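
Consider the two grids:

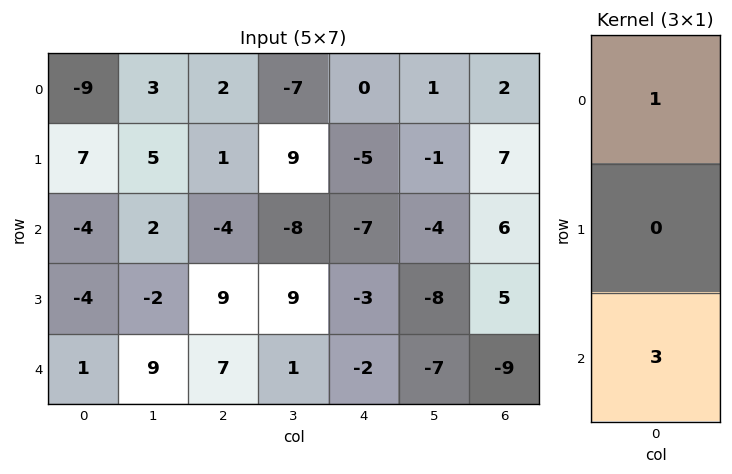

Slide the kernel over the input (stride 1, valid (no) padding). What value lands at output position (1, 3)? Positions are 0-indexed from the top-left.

36

The receptive field on the input at this output position is [9 / -8 / 9]. Elementwise product with the kernel and sum: 9·1 + 9·3.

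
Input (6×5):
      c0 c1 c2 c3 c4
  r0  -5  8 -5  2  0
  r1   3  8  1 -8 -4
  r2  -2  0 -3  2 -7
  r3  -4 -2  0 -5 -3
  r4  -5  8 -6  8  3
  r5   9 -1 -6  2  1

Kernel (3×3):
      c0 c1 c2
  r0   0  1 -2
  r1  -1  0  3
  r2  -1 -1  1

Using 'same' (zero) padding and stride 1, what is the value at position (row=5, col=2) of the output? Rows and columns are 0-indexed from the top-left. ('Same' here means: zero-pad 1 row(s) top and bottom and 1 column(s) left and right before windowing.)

-15

The receptive field on the zero-padded input at this output position is [8 -6 8 / -1 -6 2 / 0 0 0]. Elementwise product with the kernel and sum: -6·1 + 8·-2 + -1·-1 + 2·3 + 0·-1 + 0·-1 + 0·1.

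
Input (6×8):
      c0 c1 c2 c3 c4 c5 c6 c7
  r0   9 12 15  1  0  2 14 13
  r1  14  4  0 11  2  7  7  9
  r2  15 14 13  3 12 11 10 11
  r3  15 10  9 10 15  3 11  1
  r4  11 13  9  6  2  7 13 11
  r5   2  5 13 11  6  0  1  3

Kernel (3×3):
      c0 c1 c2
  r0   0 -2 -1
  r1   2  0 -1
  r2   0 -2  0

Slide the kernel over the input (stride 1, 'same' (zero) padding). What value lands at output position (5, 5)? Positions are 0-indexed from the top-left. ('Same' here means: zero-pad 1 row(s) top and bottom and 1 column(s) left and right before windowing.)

The receptive field on the zero-padded input at this output position is [2 7 13 / 6 0 1 / 0 0 0]. Elementwise product with the kernel and sum: 7·-2 + 13·-1 + 6·2 + 1·-1 + 0·-2.

-16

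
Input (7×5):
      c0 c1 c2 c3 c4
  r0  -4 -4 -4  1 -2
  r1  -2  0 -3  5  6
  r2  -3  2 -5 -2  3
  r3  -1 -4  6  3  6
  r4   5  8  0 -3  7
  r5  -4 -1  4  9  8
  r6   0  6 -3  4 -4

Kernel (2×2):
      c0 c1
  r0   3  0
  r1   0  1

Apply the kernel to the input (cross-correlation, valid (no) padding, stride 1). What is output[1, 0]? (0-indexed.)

The receptive field on the input at this output position is [-2 0 / -3 2]. Elementwise product with the kernel and sum: -2·3 + 2·1.

-4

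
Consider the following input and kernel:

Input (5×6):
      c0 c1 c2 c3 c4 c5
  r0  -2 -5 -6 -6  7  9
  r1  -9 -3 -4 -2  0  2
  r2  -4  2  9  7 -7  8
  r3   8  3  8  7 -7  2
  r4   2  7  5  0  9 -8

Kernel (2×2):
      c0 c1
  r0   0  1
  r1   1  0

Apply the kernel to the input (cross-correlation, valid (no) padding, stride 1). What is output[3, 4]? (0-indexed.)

11

The receptive field on the input at this output position is [-7 2 / 9 -8]. Elementwise product with the kernel and sum: 2·1 + 9·1.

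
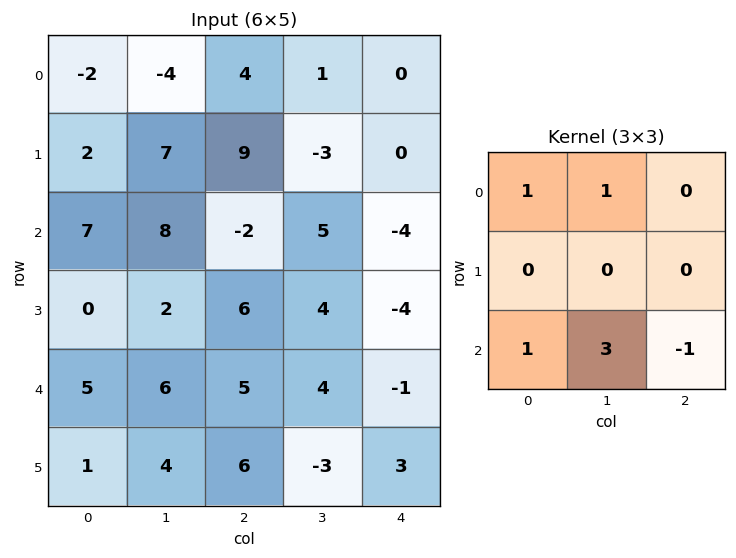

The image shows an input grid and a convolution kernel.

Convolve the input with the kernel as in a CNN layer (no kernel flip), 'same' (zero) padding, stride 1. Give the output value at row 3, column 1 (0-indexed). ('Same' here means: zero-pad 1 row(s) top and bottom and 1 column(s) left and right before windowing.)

33

The receptive field on the zero-padded input at this output position is [7 8 -2 / 0 2 6 / 5 6 5]. Elementwise product with the kernel and sum: 7·1 + 8·1 + 5·1 + 6·3 + 5·-1.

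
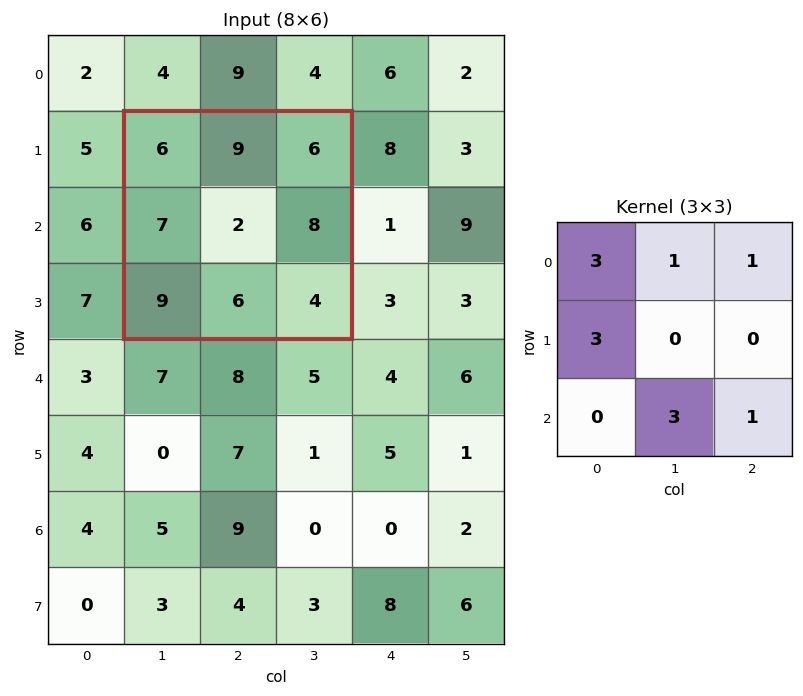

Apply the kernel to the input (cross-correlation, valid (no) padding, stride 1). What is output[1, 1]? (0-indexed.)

76

The receptive field on the input at this output position is [6 9 6 / 7 2 8 / 9 6 4]. Elementwise product with the kernel and sum: 6·3 + 9·1 + 6·1 + 7·3 + 6·3 + 4·1.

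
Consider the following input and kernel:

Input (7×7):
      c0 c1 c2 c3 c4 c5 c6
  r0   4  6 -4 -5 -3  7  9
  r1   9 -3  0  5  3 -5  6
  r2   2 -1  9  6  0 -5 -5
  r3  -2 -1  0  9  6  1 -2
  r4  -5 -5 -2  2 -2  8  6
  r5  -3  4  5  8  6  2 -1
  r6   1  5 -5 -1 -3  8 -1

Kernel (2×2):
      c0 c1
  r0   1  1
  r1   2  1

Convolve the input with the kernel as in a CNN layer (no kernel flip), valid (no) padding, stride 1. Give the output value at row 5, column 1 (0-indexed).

14

The receptive field on the input at this output position is [4 5 / 5 -5]. Elementwise product with the kernel and sum: 4·1 + 5·1 + 5·2 + -5·1.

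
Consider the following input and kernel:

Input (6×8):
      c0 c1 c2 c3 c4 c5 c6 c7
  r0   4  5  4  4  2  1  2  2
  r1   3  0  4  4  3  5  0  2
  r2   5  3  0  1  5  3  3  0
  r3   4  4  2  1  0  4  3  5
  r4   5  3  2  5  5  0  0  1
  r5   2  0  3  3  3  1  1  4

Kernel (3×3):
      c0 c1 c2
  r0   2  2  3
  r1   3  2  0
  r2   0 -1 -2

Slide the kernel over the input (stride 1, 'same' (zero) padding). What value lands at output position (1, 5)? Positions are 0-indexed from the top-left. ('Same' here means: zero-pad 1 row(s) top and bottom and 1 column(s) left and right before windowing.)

22

The receptive field on the zero-padded input at this output position is [2 1 2 / 3 5 0 / 5 3 3]. Elementwise product with the kernel and sum: 2·2 + 1·2 + 2·3 + 3·3 + 5·2 + 3·-1 + 3·-2.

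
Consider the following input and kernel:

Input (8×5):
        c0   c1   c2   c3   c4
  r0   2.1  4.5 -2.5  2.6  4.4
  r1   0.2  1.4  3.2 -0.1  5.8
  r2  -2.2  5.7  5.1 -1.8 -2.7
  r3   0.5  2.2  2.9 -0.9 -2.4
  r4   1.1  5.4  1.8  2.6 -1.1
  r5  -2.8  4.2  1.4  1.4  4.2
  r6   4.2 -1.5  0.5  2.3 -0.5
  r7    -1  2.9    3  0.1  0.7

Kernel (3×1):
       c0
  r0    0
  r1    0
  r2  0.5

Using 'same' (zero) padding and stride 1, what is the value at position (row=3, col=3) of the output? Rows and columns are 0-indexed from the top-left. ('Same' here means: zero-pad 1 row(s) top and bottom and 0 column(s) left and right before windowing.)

The receptive field on the zero-padded input at this output position is [-1.8 / -0.9 / 2.6]. Elementwise product with the kernel and sum: 2.6·0.5.

1.3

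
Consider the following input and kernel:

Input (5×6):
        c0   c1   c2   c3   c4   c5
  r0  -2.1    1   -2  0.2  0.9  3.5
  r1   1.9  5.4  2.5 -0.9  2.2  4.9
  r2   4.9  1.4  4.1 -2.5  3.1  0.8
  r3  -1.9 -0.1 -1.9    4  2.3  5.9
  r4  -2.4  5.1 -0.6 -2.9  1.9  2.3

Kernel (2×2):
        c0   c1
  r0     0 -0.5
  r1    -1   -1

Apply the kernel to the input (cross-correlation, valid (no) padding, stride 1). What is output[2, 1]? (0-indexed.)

-0.05

The receptive field on the input at this output position is [1.4 4.1 / -0.1 -1.9]. Elementwise product with the kernel and sum: 4.1·-0.5 + -0.1·-1 + -1.9·-1.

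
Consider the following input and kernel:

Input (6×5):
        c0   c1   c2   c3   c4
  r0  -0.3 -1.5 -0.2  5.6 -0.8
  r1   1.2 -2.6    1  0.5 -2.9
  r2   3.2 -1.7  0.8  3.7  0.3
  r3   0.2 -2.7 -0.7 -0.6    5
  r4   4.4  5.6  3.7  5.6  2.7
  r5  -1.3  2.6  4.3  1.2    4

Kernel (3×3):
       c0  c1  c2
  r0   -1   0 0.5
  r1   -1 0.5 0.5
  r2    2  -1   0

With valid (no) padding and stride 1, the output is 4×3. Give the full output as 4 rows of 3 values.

6.3 3.45 -4.5
-1.25 2.1 -2.05
-1.5 13.1 4.05
-5.5 2.35 11.05

Output[0,0]: The receptive field on the input at this output position is [-0.3 -1.5 -0.2 / 1.2 -2.6 1 / 3.2 -1.7 0.8]. Elementwise product with the kernel and sum: -0.3·-1 + -0.2·0.5 + 1.2·-1 + -2.6·0.5 + 1·0.5 + 3.2·2 + -1.7·-1.
Output[0,1]: The receptive field on the input at this output position is [-1.5 -0.2 5.6 / -2.6 1 0.5 / -1.7 0.8 3.7]. Elementwise product with the kernel and sum: -1.5·-1 + 5.6·0.5 + -2.6·-1 + 1·0.5 + 0.5·0.5 + -1.7·2 + 0.8·-1.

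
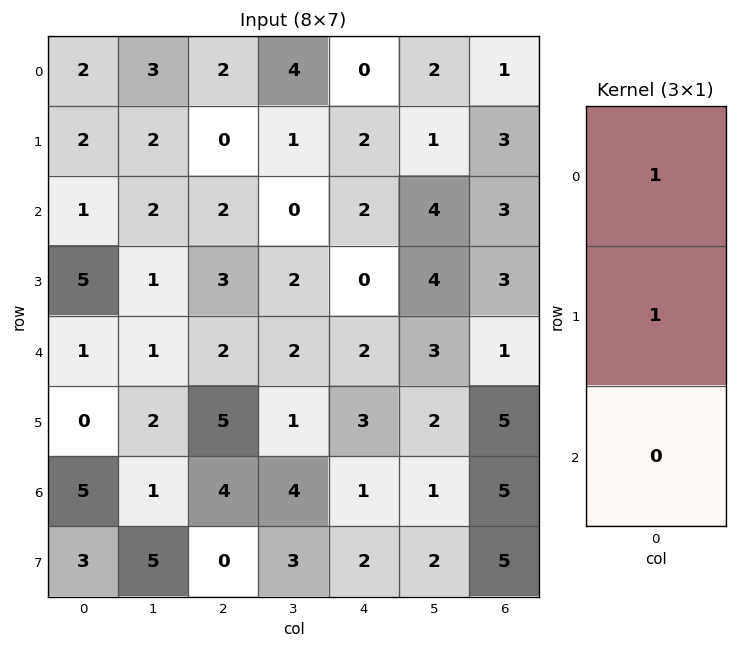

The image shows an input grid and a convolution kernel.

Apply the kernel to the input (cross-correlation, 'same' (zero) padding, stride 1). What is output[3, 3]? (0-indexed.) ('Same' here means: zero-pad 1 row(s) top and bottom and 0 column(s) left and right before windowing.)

The receptive field on the zero-padded input at this output position is [0 / 2 / 2]. Elementwise product with the kernel and sum: 0·1 + 2·1.

2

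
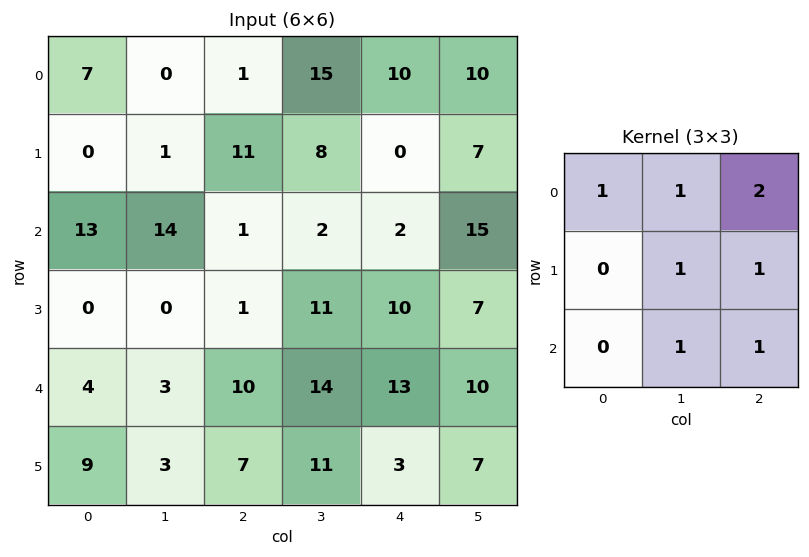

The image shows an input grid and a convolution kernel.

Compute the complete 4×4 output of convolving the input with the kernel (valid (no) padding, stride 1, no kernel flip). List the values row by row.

36 53 48 69
39 43 44 56
43 55 55 74
25 65 73 68

Output[0,0]: The receptive field on the input at this output position is [7 0 1 / 0 1 11 / 13 14 1]. Elementwise product with the kernel and sum: 7·1 + 0·1 + 1·2 + 1·1 + 11·1 + 14·1 + 1·1.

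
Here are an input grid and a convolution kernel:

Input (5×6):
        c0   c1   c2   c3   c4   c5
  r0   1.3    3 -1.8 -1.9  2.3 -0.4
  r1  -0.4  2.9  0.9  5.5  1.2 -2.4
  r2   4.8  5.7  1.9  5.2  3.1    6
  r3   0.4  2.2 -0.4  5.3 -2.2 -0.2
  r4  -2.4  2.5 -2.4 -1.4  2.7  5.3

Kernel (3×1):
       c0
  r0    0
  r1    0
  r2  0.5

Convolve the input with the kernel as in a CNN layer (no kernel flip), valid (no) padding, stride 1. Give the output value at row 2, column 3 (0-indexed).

-0.7

The receptive field on the input at this output position is [5.2 / 5.3 / -1.4]. Elementwise product with the kernel and sum: -1.4·0.5.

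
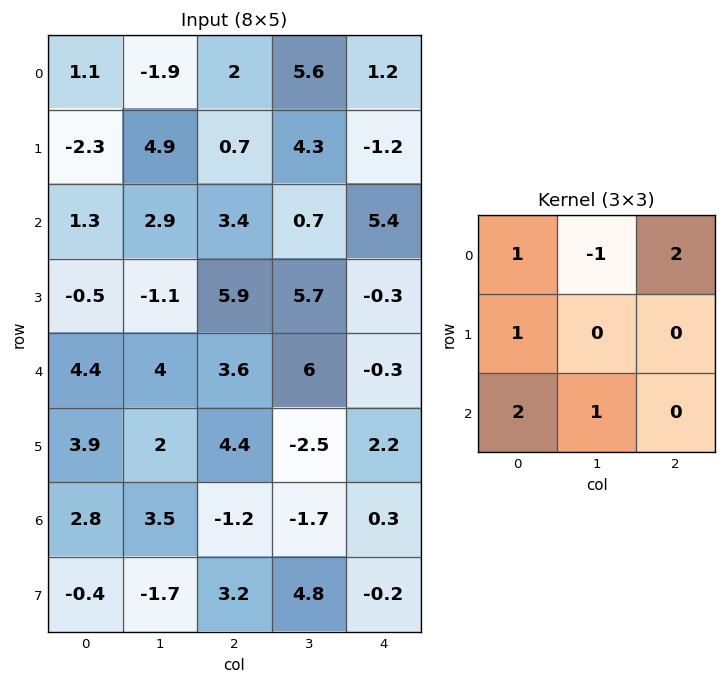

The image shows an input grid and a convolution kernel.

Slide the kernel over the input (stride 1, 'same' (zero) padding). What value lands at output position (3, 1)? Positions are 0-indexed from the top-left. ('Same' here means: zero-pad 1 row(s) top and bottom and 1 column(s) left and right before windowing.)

The receptive field on the zero-padded input at this output position is [1.3 2.9 3.4 / -0.5 -1.1 5.9 / 4.4 4 3.6]. Elementwise product with the kernel and sum: 1.3·1 + 2.9·-1 + 3.4·2 + -0.5·1 + 4.4·2 + 4·1.

17.5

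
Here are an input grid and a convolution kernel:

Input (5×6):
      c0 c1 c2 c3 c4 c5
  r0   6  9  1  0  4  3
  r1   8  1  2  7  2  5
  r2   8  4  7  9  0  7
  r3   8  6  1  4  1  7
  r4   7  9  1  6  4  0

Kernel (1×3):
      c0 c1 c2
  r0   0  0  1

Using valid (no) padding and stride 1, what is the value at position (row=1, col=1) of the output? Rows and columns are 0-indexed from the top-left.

The receptive field on the input at this output position is [1 2 7]. Elementwise product with the kernel and sum: 7·1.

7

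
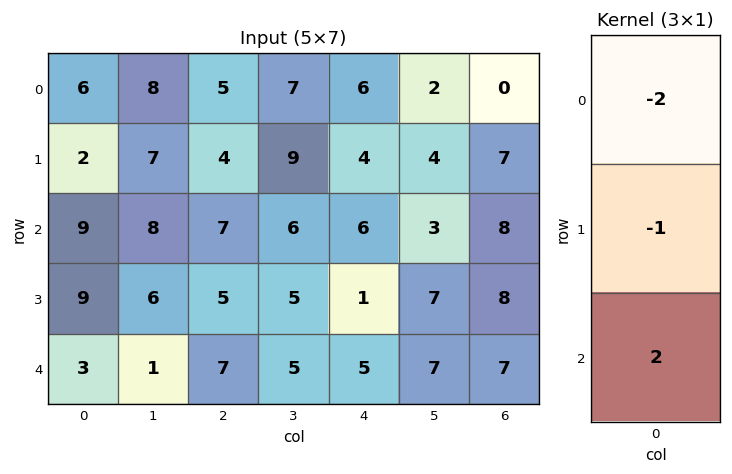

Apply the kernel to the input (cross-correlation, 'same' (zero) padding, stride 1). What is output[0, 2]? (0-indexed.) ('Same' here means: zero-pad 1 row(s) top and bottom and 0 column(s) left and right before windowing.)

The receptive field on the zero-padded input at this output position is [0 / 5 / 4]. Elementwise product with the kernel and sum: 0·-2 + 5·-1 + 4·2.

3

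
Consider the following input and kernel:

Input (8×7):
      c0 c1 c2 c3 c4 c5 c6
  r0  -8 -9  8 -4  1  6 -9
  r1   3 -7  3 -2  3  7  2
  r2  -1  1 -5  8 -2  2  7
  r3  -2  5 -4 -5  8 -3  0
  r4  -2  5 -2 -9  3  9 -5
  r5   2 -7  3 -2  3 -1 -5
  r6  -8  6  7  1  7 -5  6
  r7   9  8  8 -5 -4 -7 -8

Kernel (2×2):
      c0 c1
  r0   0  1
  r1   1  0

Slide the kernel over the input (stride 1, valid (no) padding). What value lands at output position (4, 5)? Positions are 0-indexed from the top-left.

The receptive field on the input at this output position is [9 -5 / -1 -5]. Elementwise product with the kernel and sum: -5·1 + -1·1.

-6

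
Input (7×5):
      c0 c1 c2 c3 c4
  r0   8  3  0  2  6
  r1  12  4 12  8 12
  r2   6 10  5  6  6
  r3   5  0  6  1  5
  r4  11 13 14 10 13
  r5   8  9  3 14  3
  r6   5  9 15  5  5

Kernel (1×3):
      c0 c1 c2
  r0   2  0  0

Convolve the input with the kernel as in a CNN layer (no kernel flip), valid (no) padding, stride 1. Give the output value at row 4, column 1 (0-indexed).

The receptive field on the input at this output position is [13 14 10]. Elementwise product with the kernel and sum: 13·2.

26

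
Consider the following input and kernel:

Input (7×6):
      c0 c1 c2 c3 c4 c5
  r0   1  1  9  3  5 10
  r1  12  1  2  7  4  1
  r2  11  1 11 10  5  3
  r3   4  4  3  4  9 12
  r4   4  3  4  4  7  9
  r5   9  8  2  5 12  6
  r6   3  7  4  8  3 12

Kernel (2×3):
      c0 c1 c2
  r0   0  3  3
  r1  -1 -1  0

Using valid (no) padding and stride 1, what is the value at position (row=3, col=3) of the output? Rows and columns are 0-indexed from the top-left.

52

The receptive field on the input at this output position is [4 9 12 / 4 7 9]. Elementwise product with the kernel and sum: 9·3 + 12·3 + 4·-1 + 7·-1.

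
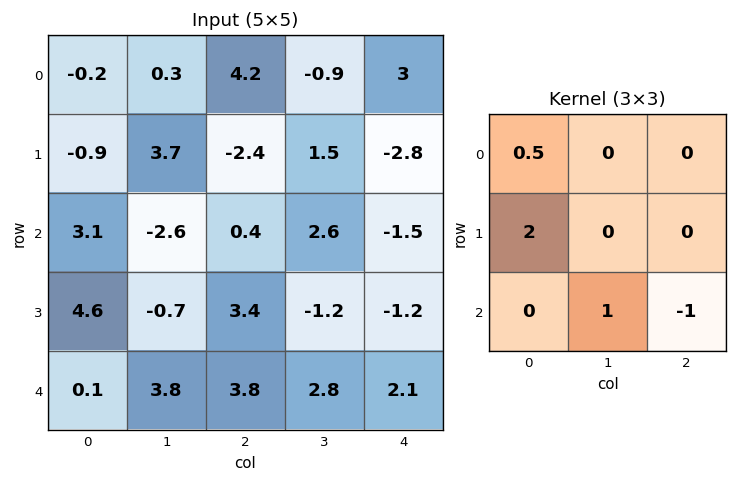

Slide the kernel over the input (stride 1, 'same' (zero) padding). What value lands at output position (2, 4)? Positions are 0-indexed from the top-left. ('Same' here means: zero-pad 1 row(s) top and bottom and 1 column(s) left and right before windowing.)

The receptive field on the zero-padded input at this output position is [1.5 -2.8 0 / 2.6 -1.5 0 / -1.2 -1.2 0]. Elementwise product with the kernel and sum: 1.5·0.5 + 2.6·2 + -1.2·1 + 0·-1.

4.75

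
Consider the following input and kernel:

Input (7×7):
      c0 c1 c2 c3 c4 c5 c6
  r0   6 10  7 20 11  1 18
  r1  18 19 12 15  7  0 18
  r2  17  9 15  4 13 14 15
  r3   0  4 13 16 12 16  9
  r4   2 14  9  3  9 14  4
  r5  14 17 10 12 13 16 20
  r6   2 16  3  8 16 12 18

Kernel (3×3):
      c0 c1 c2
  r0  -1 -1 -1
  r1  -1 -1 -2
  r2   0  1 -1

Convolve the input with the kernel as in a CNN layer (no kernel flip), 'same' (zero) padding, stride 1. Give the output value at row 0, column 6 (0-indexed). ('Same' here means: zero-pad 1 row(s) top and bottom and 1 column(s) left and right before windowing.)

The receptive field on the zero-padded input at this output position is [0 0 0 / 1 18 0 / 0 18 0]. Elementwise product with the kernel and sum: 0·-1 + 0·-1 + 0·-1 + 1·-1 + 18·-1 + 0·-2 + 18·1 + 0·-1.

-1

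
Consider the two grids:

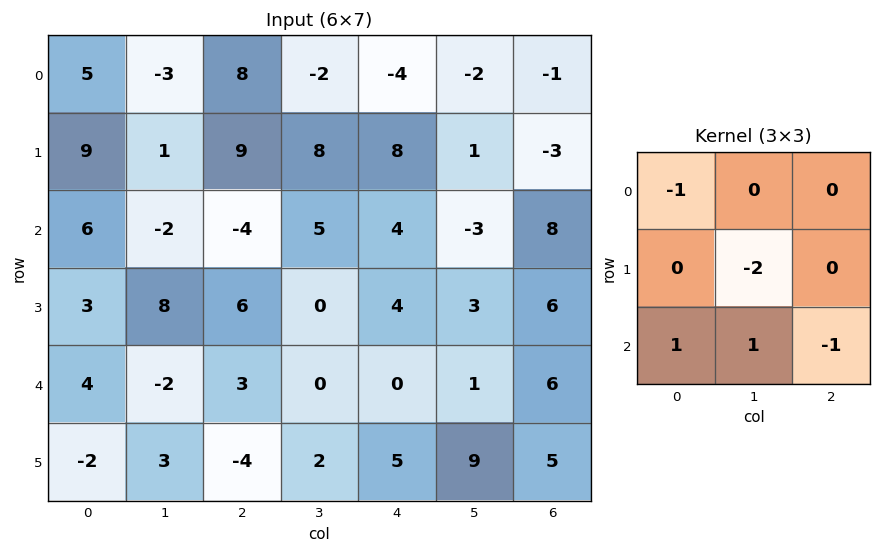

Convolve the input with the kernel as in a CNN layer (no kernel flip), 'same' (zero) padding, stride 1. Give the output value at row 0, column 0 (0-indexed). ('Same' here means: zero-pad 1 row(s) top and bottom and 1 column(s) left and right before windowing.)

The receptive field on the zero-padded input at this output position is [0 0 0 / 0 5 -3 / 0 9 1]. Elementwise product with the kernel and sum: 0·-1 + 5·-2 + 0·1 + 9·1 + 1·-1.

-2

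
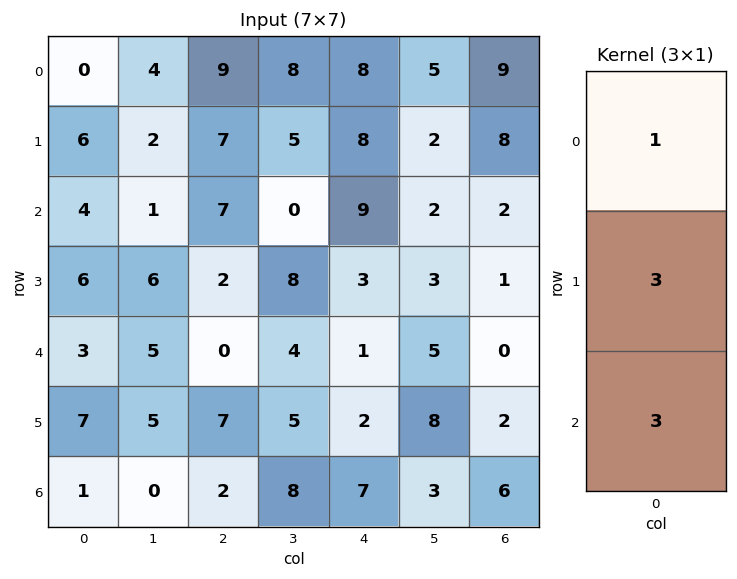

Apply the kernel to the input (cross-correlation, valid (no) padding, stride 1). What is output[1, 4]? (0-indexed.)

44

The receptive field on the input at this output position is [8 / 9 / 3]. Elementwise product with the kernel and sum: 8·1 + 9·3 + 3·3.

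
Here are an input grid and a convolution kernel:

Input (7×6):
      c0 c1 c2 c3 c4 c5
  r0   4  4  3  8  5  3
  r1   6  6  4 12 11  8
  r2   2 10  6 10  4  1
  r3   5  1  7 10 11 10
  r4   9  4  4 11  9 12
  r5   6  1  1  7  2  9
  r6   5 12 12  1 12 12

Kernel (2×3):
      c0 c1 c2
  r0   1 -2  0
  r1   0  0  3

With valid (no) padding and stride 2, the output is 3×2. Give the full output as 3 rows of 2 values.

8 20
3 19
4 -12

Output[0,0]: The receptive field on the input at this output position is [4 4 3 / 6 6 4]. Elementwise product with the kernel and sum: 4·1 + 4·-2 + 4·3.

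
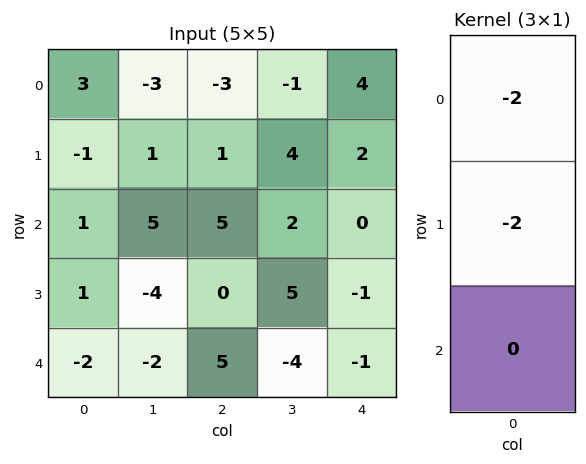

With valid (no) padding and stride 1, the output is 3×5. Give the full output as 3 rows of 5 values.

Output[0,0]: The receptive field on the input at this output position is [3 / -1 / 1]. Elementwise product with the kernel and sum: 3·-2 + -1·-2.
Output[0,1]: The receptive field on the input at this output position is [-3 / 1 / 5]. Elementwise product with the kernel and sum: -3·-2 + 1·-2.

-4 4 4 -6 -12
0 -12 -12 -12 -4
-4 -2 -10 -14 2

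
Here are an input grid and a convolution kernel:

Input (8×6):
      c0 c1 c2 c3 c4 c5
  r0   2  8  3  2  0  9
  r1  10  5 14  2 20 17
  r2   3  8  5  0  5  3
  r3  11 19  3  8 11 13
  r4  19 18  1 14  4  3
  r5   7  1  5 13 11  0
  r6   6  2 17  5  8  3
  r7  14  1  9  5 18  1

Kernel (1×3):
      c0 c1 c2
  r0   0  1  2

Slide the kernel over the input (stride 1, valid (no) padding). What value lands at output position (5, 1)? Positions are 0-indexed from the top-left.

31

The receptive field on the input at this output position is [1 5 13]. Elementwise product with the kernel and sum: 5·1 + 13·2.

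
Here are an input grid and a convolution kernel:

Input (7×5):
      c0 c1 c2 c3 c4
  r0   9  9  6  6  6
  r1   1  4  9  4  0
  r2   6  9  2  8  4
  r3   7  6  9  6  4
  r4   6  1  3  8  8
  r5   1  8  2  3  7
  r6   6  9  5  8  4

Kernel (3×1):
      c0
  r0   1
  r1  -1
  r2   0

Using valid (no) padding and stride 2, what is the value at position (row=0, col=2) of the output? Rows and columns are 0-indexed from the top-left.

6

The receptive field on the input at this output position is [6 / 0 / 4]. Elementwise product with the kernel and sum: 6·1 + 0·-1.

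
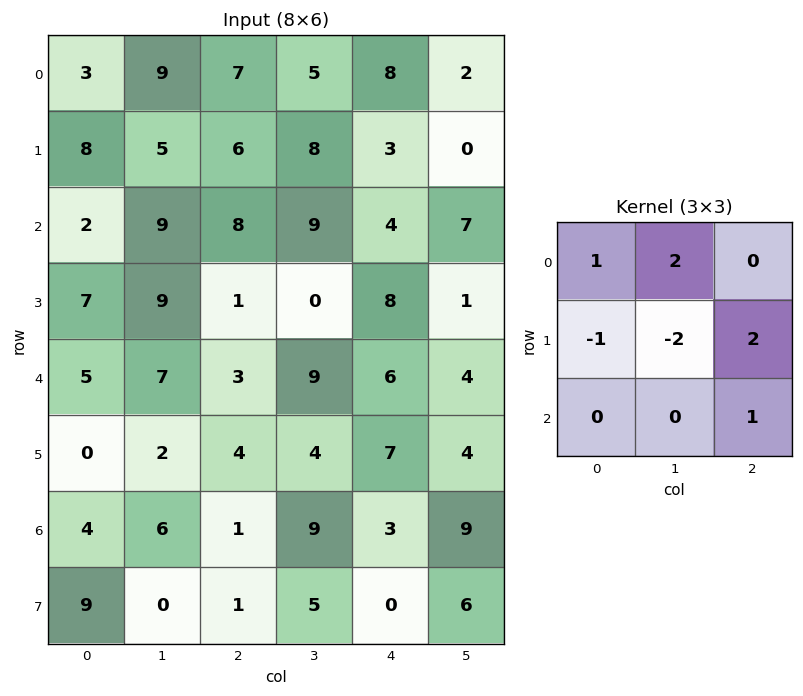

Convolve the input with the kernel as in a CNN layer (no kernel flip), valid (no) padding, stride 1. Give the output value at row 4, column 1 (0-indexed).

The receptive field on the input at this output position is [7 3 9 / 2 4 4 / 6 1 9]. Elementwise product with the kernel and sum: 7·1 + 3·2 + 2·-1 + 4·-2 + 4·2 + 9·1.

20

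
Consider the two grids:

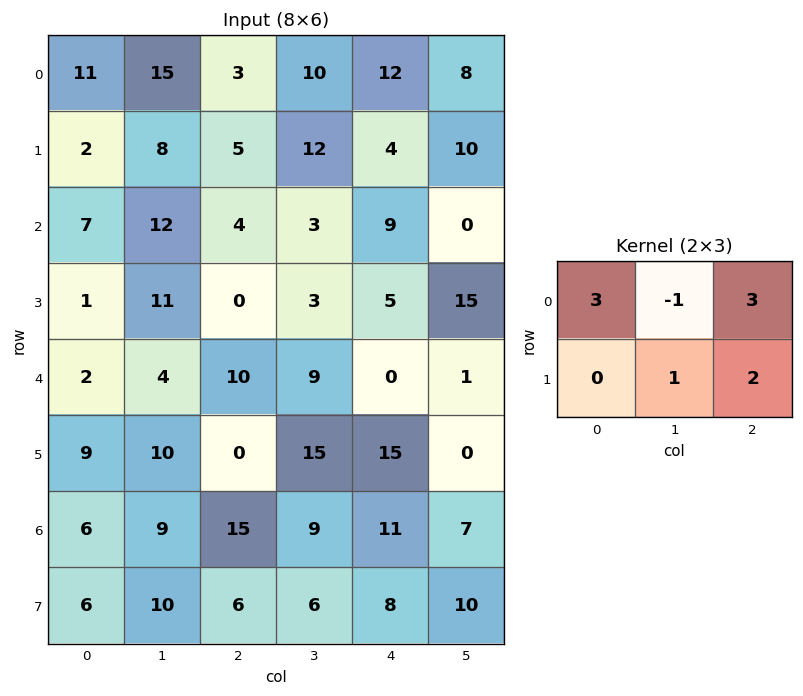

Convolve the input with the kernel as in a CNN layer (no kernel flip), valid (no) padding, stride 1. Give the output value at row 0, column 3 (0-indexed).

66

The receptive field on the input at this output position is [10 12 8 / 12 4 10]. Elementwise product with the kernel and sum: 10·3 + 12·-1 + 8·3 + 4·1 + 10·2.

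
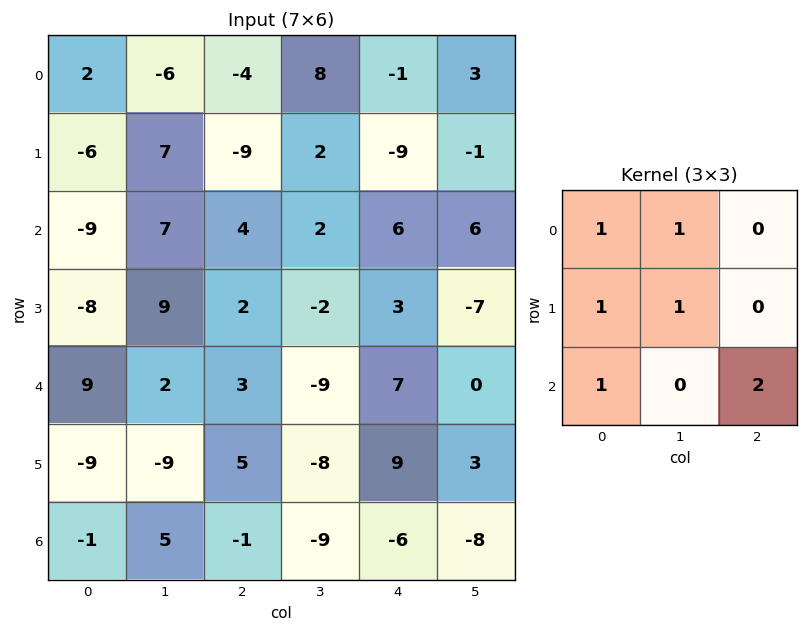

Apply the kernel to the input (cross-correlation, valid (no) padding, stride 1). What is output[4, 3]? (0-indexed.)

-26

The receptive field on the input at this output position is [-9 7 0 / -8 9 3 / -9 -6 -8]. Elementwise product with the kernel and sum: -9·1 + 7·1 + -8·1 + 9·1 + -9·1 + -8·2.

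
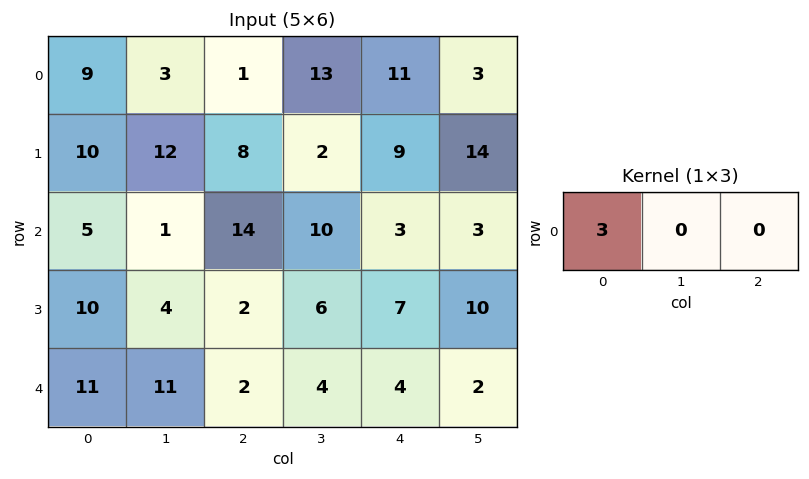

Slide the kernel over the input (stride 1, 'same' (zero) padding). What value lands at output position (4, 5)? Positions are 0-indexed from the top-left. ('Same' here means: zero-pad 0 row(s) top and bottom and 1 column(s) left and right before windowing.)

The receptive field on the zero-padded input at this output position is [4 2 0]. Elementwise product with the kernel and sum: 4·3.

12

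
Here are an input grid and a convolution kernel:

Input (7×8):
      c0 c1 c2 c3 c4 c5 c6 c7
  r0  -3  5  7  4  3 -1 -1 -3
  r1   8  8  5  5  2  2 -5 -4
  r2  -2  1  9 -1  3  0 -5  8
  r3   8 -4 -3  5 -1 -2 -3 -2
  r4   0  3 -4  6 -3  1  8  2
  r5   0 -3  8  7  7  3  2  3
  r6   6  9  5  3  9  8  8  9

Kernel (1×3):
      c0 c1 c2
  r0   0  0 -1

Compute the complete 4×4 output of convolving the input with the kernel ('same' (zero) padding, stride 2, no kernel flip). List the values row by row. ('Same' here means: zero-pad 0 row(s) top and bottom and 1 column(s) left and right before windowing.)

-5 -4 1 3
-1 1 0 -8
-3 -6 -1 -2
-9 -3 -8 -9

Output[0,0]: The receptive field on the zero-padded input at this output position is [0 -3 5]. Elementwise product with the kernel and sum: 5·-1.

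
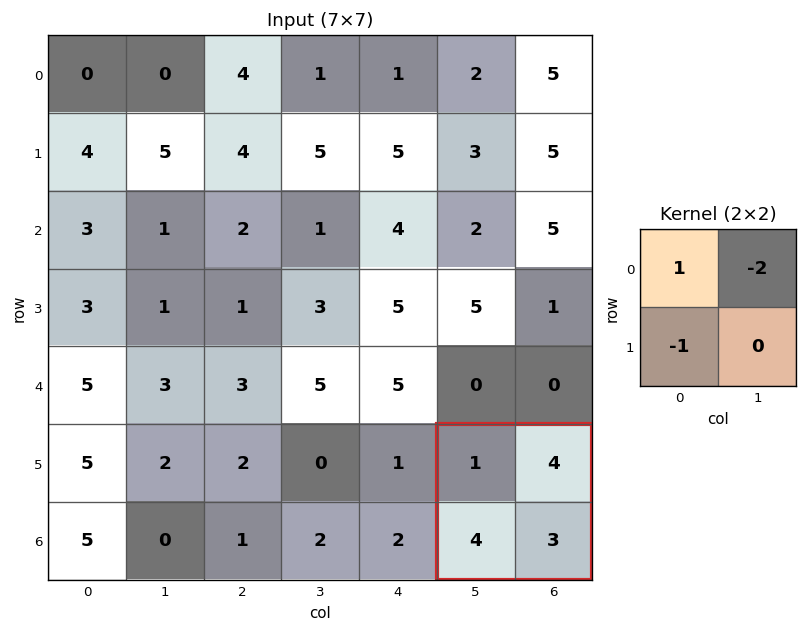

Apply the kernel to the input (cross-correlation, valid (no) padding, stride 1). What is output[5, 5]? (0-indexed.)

The receptive field on the input at this output position is [1 4 / 4 3]. Elementwise product with the kernel and sum: 1·1 + 4·-2 + 4·-1.

-11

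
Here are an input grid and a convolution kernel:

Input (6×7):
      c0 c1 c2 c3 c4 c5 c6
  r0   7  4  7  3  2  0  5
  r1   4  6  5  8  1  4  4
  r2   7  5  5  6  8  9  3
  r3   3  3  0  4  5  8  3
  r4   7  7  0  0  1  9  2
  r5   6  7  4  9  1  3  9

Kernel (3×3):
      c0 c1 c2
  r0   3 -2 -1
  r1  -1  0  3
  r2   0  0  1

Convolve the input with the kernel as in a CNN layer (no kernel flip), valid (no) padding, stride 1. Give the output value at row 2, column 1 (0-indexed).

The receptive field on the input at this output position is [5 5 6 / 3 0 4 / 7 0 0]. Elementwise product with the kernel and sum: 5·3 + 5·-2 + 6·-1 + 3·-1 + 4·3 + 0·1.

8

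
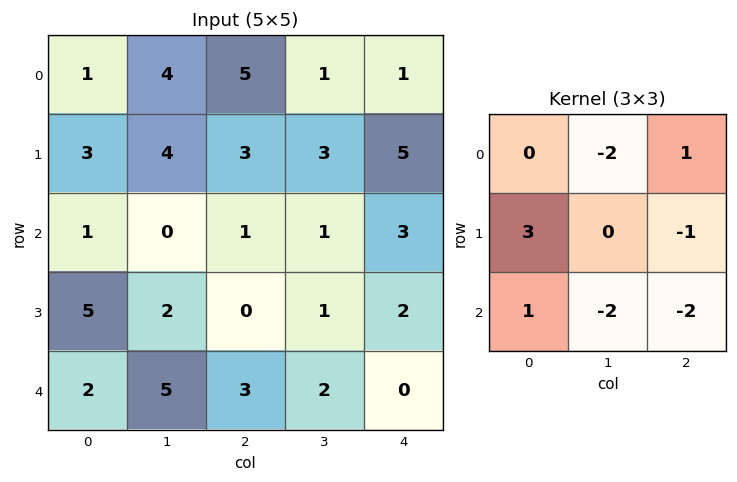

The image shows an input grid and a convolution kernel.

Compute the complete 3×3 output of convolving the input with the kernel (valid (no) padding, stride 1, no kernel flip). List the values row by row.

2 -4 -4
-2 -4 -7
2 -1 -2

Output[0,0]: The receptive field on the input at this output position is [1 4 5 / 3 4 3 / 1 0 1]. Elementwise product with the kernel and sum: 4·-2 + 5·1 + 3·3 + 3·-1 + 1·1 + 0·-2 + 1·-2.
Output[0,1]: The receptive field on the input at this output position is [4 5 1 / 4 3 3 / 0 1 1]. Elementwise product with the kernel and sum: 5·-2 + 1·1 + 4·3 + 3·-1 + 0·1 + 1·-2 + 1·-2.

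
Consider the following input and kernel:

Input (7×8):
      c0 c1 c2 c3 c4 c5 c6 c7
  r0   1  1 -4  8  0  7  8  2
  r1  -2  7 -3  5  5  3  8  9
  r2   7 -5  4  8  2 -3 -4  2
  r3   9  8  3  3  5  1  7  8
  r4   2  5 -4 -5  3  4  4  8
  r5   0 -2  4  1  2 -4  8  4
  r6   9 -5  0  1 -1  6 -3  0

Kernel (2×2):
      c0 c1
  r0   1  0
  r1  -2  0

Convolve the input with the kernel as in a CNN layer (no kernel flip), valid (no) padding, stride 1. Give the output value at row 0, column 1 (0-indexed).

-13

The receptive field on the input at this output position is [1 -4 / 7 -3]. Elementwise product with the kernel and sum: 1·1 + 7·-2.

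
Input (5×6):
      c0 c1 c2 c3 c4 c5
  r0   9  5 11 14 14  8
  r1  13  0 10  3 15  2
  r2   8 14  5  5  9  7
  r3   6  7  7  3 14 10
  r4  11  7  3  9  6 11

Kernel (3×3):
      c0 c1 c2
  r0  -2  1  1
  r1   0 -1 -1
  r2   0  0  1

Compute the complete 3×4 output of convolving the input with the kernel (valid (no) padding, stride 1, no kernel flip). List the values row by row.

Output[0,0]: The receptive field on the input at this output position is [9 5 11 / 13 0 10 / 8 14 5]. Elementwise product with the kernel and sum: 9·-2 + 5·1 + 11·1 + 0·-1 + 10·-1 + 5·1.
Output[0,1]: The receptive field on the input at this output position is [5 11 14 / 0 10 3 / 14 5 5]. Elementwise product with the kernel and sum: 5·-2 + 11·1 + 14·1 + 10·-1 + 3·-1 + 5·1.

-7 7 -3 -16
-28 6 -2 5
-8 -19 -7 -7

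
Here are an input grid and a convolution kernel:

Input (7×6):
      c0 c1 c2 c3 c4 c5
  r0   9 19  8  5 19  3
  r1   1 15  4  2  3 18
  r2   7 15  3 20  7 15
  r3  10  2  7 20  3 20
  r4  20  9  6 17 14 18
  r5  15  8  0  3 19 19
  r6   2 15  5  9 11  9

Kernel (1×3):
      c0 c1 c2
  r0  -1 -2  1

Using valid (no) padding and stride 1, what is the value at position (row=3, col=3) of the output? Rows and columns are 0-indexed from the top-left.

-6

The receptive field on the input at this output position is [20 3 20]. Elementwise product with the kernel and sum: 20·-1 + 3·-2 + 20·1.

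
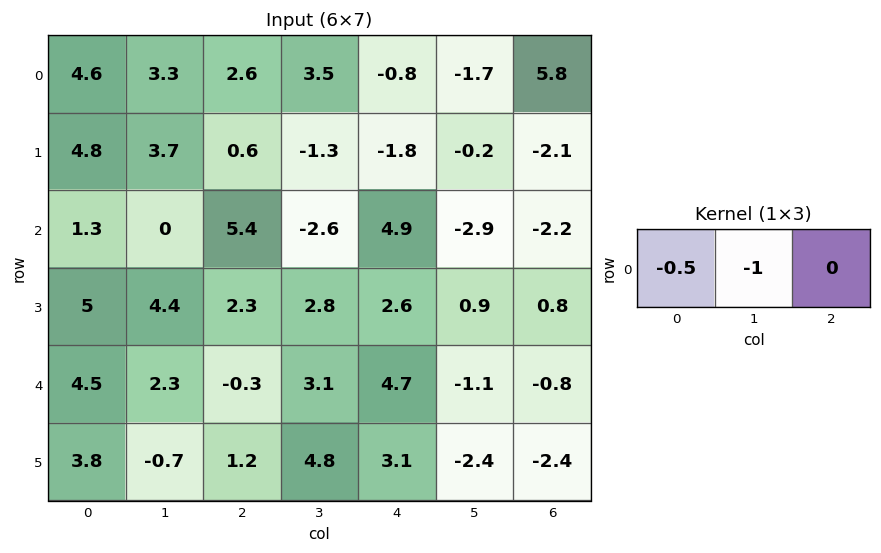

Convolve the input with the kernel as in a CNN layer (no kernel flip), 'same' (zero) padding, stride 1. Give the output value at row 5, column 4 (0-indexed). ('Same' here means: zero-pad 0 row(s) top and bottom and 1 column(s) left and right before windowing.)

The receptive field on the zero-padded input at this output position is [4.8 3.1 -2.4]. Elementwise product with the kernel and sum: 4.8·-0.5 + 3.1·-1.

-5.5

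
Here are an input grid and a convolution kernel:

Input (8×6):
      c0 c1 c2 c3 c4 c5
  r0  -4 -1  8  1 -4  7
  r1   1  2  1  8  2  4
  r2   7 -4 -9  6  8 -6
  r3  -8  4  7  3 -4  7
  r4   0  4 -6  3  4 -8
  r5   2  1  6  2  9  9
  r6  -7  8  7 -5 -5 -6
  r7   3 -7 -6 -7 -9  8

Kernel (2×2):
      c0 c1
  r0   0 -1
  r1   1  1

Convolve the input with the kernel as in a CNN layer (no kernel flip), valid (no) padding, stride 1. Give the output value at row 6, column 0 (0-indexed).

The receptive field on the input at this output position is [-7 8 / 3 -7]. Elementwise product with the kernel and sum: 8·-1 + 3·1 + -7·1.

-12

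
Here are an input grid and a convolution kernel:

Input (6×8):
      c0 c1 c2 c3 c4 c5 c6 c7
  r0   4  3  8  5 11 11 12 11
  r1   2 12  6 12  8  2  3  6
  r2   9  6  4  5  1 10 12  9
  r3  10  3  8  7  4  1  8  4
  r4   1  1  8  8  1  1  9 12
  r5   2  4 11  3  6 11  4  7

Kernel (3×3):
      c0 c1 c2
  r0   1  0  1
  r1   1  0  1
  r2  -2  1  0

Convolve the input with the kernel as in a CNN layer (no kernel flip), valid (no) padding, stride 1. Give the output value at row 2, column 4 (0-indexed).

The receptive field on the input at this output position is [1 10 12 / 4 1 8 / 1 1 9]. Elementwise product with the kernel and sum: 1·1 + 12·1 + 4·1 + 8·1 + 1·-2 + 1·1.

24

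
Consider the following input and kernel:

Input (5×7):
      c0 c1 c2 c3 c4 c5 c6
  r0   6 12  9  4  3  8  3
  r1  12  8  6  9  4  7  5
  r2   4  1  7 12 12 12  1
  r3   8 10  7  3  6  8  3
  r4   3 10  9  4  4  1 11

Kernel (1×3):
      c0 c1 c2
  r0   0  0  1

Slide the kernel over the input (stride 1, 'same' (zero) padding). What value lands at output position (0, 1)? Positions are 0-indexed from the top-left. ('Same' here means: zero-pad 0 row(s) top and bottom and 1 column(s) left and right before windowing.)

9

The receptive field on the zero-padded input at this output position is [6 12 9]. Elementwise product with the kernel and sum: 9·1.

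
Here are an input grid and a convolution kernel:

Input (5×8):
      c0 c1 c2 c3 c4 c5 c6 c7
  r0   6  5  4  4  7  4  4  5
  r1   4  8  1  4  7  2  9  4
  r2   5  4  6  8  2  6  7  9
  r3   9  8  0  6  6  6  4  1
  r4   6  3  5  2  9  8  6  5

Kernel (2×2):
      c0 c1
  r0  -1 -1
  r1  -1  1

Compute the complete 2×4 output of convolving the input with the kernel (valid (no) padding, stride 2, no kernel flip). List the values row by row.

Output[0,0]: The receptive field on the input at this output position is [6 5 / 4 8]. Elementwise product with the kernel and sum: 6·-1 + 5·-1 + 4·-1 + 8·1.

-7 -5 -16 -14
-10 -8 -8 -19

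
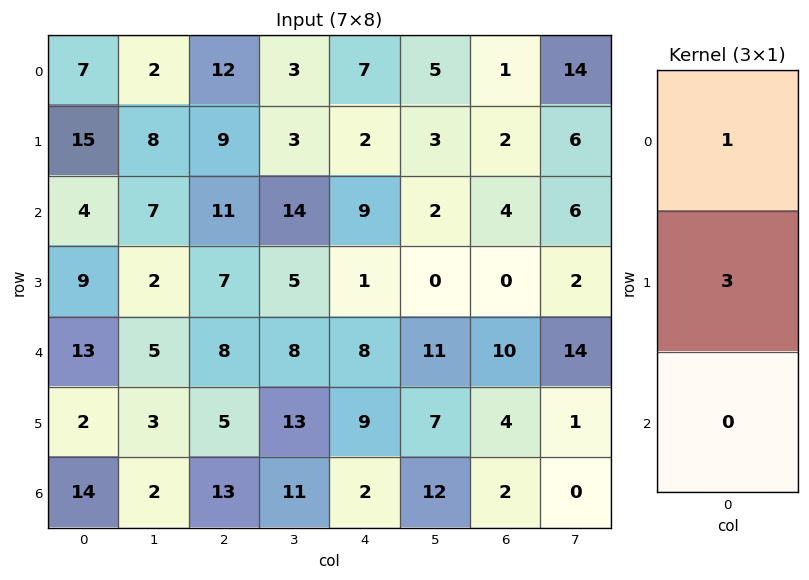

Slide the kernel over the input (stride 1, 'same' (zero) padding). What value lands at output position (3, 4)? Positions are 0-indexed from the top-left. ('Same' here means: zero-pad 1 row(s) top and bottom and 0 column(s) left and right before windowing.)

The receptive field on the zero-padded input at this output position is [9 / 1 / 8]. Elementwise product with the kernel and sum: 9·1 + 1·3.

12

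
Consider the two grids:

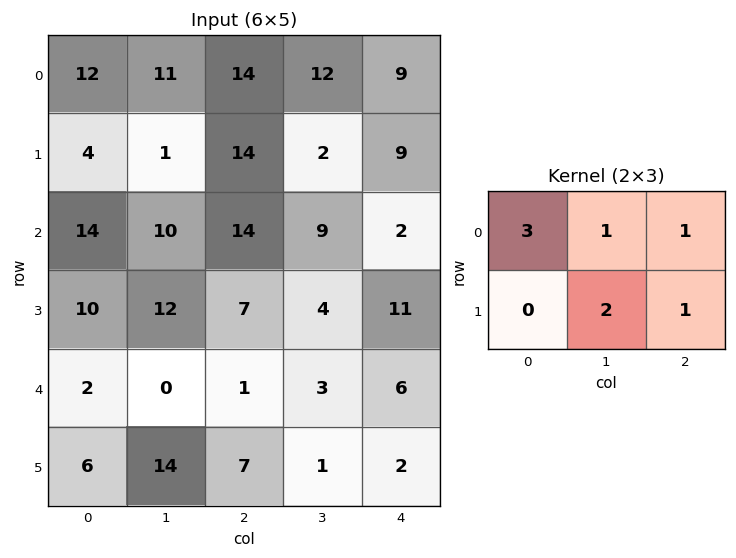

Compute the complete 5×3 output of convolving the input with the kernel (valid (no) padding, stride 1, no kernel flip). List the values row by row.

77 89 76
61 56 73
97 71 72
50 52 48
42 19 16

Output[0,0]: The receptive field on the input at this output position is [12 11 14 / 4 1 14]. Elementwise product with the kernel and sum: 12·3 + 11·1 + 14·1 + 1·2 + 14·1.
Output[0,1]: The receptive field on the input at this output position is [11 14 12 / 1 14 2]. Elementwise product with the kernel and sum: 11·3 + 14·1 + 12·1 + 14·2 + 2·1.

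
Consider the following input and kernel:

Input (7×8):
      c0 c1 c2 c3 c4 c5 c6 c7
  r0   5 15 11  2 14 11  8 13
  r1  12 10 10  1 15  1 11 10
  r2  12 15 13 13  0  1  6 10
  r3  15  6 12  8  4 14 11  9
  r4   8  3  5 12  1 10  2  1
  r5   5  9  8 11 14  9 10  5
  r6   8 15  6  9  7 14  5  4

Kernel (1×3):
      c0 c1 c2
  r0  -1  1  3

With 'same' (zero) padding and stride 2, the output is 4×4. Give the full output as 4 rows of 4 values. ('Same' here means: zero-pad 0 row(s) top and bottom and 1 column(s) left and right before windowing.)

50 2 45 36
57 37 -10 35
17 38 19 -5
53 18 40 3

Output[0,0]: The receptive field on the zero-padded input at this output position is [0 5 15]. Elementwise product with the kernel and sum: 0·-1 + 5·1 + 15·3.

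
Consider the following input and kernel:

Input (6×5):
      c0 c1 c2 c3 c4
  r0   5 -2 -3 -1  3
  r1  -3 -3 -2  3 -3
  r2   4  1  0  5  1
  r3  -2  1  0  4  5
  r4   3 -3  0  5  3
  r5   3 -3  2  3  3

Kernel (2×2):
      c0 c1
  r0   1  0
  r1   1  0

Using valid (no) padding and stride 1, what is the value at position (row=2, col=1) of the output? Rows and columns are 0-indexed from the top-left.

2

The receptive field on the input at this output position is [1 0 / 1 0]. Elementwise product with the kernel and sum: 1·1 + 1·1.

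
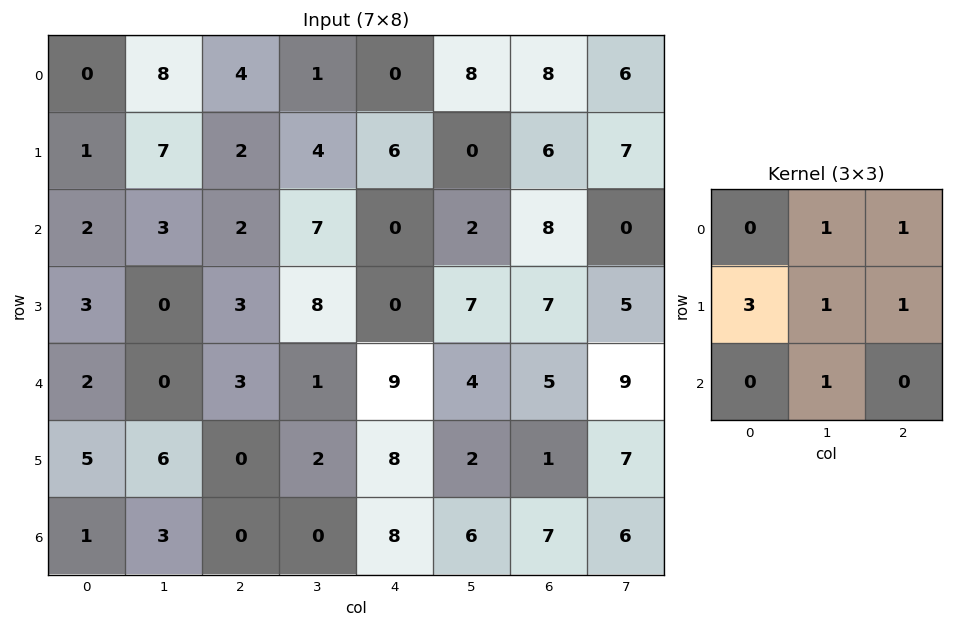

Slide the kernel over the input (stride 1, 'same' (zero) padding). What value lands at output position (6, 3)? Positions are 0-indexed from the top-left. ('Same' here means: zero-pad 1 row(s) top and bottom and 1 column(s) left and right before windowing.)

18

The receptive field on the zero-padded input at this output position is [0 2 8 / 0 0 8 / 0 0 0]. Elementwise product with the kernel and sum: 2·1 + 8·1 + 0·3 + 0·1 + 8·1 + 0·1.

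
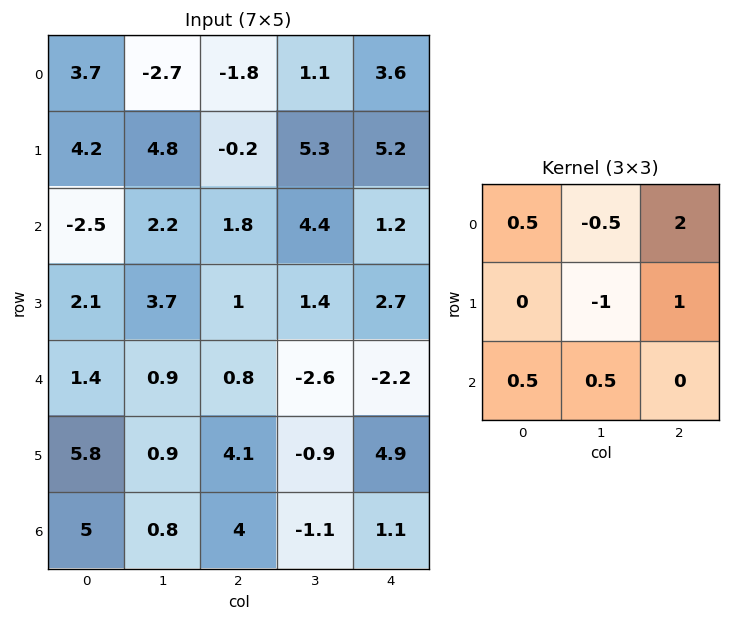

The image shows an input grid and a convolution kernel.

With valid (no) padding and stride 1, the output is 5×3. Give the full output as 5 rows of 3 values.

-5.55 9.25 8.75
1.8 18.05 5.65
-0.3 10.25 1.5
4.45 3.25 7.2
7.95 -7.75 4.55

Output[0,0]: The receptive field on the input at this output position is [3.7 -2.7 -1.8 / 4.2 4.8 -0.2 / -2.5 2.2 1.8]. Elementwise product with the kernel and sum: 3.7·0.5 + -2.7·-0.5 + -1.8·2 + 4.8·-1 + -0.2·1 + -2.5·0.5 + 2.2·0.5.
Output[0,1]: The receptive field on the input at this output position is [-2.7 -1.8 1.1 / 4.8 -0.2 5.3 / 2.2 1.8 4.4]. Elementwise product with the kernel and sum: -2.7·0.5 + -1.8·-0.5 + 1.1·2 + -0.2·-1 + 5.3·1 + 2.2·0.5 + 1.8·0.5.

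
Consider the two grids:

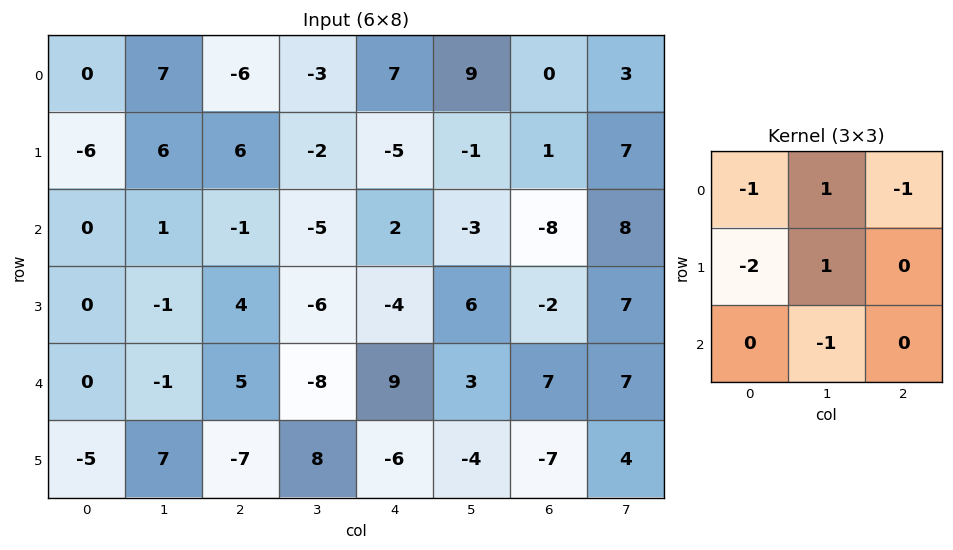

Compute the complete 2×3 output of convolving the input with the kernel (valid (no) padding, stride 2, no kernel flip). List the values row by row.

Output[0,0]: The receptive field on the input at this output position is [0 7 -6 / -6 6 6 / 0 1 -1]. Elementwise product with the kernel and sum: 0·-1 + 7·1 + -6·-1 + -6·-2 + 6·1 + 1·-1.
Output[0,1]: The receptive field on the input at this output position is [-6 -3 7 / 6 -2 -5 / -1 -5 2]. Elementwise product with the kernel and sum: -6·-1 + -3·1 + 7·-1 + 6·-2 + -2·1 + -5·-1.

30 -13 14
2 -12 14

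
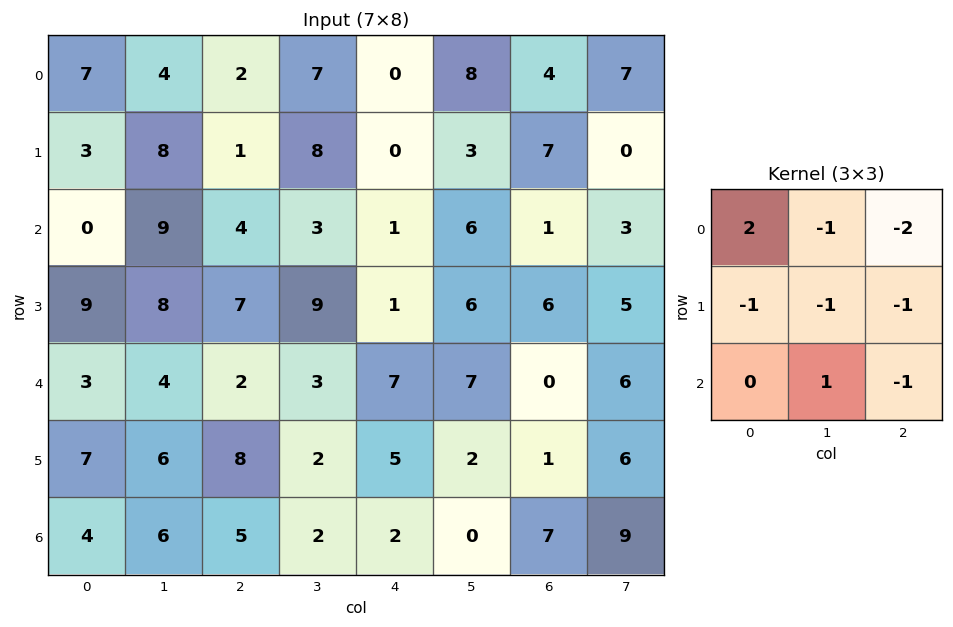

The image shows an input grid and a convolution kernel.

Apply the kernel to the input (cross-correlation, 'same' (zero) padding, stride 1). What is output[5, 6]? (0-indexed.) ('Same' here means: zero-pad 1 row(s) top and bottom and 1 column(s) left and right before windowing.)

The receptive field on the zero-padded input at this output position is [7 0 6 / 2 1 6 / 0 7 9]. Elementwise product with the kernel and sum: 7·2 + 0·-1 + 6·-2 + 2·-1 + 1·-1 + 6·-1 + 7·1 + 9·-1.

-9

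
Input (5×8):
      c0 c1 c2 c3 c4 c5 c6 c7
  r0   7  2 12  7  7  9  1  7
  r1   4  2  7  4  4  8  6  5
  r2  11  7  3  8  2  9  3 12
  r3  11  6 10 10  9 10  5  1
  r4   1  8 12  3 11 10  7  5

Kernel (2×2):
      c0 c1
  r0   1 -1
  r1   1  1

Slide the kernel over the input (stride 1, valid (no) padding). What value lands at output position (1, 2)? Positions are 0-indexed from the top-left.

The receptive field on the input at this output position is [7 4 / 3 8]. Elementwise product with the kernel and sum: 7·1 + 4·-1 + 3·1 + 8·1.

14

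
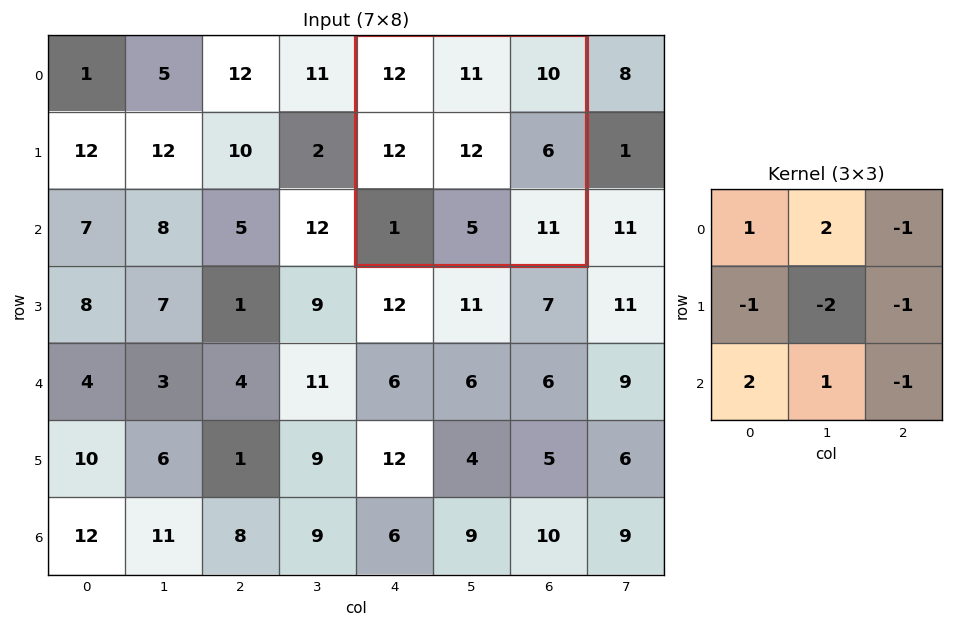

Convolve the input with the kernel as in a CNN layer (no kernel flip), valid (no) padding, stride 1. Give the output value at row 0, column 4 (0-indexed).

-22

The receptive field on the input at this output position is [12 11 10 / 12 12 6 / 1 5 11]. Elementwise product with the kernel and sum: 12·1 + 11·2 + 10·-1 + 12·-1 + 12·-2 + 6·-1 + 1·2 + 5·1 + 11·-1.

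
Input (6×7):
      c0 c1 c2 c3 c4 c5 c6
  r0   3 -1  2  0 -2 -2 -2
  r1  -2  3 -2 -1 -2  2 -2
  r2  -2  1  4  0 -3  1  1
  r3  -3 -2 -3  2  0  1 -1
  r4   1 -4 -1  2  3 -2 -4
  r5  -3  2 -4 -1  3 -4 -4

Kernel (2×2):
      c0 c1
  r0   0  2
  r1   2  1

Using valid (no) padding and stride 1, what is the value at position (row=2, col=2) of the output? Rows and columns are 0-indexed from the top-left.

The receptive field on the input at this output position is [4 0 / -3 2]. Elementwise product with the kernel and sum: 0·2 + -3·2 + 2·1.

-4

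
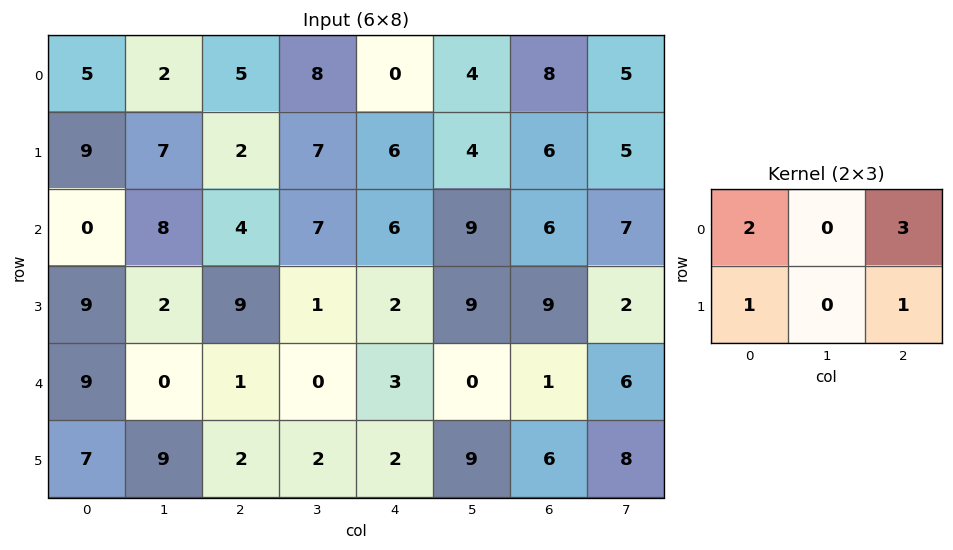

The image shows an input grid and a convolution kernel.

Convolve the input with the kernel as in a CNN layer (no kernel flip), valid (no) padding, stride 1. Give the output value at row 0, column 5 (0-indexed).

The receptive field on the input at this output position is [4 8 5 / 4 6 5]. Elementwise product with the kernel and sum: 4·2 + 5·3 + 4·1 + 5·1.

32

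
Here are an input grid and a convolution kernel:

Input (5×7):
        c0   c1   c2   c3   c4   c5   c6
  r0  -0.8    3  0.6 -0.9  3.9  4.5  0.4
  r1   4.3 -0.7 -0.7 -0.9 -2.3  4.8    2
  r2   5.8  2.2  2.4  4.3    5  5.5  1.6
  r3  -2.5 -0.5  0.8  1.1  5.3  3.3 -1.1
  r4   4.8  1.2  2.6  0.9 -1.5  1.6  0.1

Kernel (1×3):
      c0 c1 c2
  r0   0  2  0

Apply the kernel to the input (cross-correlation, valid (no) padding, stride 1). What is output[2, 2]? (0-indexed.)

8.6

The receptive field on the input at this output position is [2.4 4.3 5]. Elementwise product with the kernel and sum: 4.3·2.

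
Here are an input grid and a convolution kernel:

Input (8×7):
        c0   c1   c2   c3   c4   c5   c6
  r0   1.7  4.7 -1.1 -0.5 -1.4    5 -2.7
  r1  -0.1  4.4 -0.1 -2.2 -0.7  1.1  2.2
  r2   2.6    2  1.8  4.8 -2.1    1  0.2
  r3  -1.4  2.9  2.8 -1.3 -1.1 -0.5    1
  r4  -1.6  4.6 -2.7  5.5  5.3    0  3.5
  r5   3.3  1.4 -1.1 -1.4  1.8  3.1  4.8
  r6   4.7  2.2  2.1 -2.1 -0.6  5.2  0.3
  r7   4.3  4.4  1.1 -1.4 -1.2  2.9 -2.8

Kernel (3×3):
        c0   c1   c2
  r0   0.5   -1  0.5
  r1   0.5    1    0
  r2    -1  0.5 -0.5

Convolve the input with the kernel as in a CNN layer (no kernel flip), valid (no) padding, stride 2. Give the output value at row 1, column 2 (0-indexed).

-10.05

The receptive field on the input at this output position is [-2.1 1 0.2 / -1.1 -0.5 1 / 5.3 0 3.5]. Elementwise product with the kernel and sum: -2.1·0.5 + 1·-1 + 0.2·0.5 + -1.1·0.5 + -0.5·1 + 5.3·-1 + 0·0.5 + 3.5·-0.5.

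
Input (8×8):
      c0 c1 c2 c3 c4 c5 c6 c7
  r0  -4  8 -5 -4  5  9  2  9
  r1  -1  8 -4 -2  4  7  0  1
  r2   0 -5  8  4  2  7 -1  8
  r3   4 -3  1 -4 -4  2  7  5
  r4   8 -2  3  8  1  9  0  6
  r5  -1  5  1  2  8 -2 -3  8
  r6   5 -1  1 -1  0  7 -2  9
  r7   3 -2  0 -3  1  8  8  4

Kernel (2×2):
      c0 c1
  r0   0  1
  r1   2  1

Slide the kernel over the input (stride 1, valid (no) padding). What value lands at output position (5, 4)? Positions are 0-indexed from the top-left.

The receptive field on the input at this output position is [8 -2 / 0 7]. Elementwise product with the kernel and sum: -2·1 + 0·2 + 7·1.

5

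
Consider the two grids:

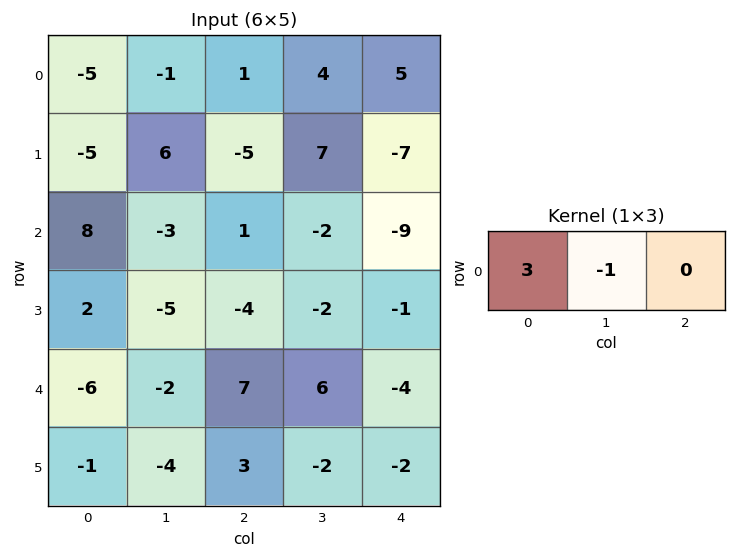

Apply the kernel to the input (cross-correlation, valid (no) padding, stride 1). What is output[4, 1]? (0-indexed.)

-13

The receptive field on the input at this output position is [-2 7 6]. Elementwise product with the kernel and sum: -2·3 + 7·-1.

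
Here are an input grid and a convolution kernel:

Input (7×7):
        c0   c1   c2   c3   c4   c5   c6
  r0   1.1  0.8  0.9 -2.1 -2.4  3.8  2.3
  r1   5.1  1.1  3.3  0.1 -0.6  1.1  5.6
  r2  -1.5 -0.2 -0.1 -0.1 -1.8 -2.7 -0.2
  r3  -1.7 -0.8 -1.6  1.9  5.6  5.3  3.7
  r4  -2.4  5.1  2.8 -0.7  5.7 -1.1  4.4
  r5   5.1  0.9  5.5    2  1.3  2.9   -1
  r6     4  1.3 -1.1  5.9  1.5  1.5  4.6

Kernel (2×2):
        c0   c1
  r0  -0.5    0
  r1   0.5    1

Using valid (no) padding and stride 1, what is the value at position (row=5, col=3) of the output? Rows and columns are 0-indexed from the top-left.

3.45

The receptive field on the input at this output position is [2 1.3 / 5.9 1.5]. Elementwise product with the kernel and sum: 2·-0.5 + 5.9·0.5 + 1.5·1.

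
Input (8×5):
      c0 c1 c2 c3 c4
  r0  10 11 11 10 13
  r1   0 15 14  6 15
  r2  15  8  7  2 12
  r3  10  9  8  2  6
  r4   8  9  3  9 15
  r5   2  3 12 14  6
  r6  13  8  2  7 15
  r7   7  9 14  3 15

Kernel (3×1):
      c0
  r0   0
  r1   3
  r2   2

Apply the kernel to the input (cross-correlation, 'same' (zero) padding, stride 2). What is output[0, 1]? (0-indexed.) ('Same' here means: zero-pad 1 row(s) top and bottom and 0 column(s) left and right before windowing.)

The receptive field on the zero-padded input at this output position is [0 / 11 / 14]. Elementwise product with the kernel and sum: 11·3 + 14·2.

61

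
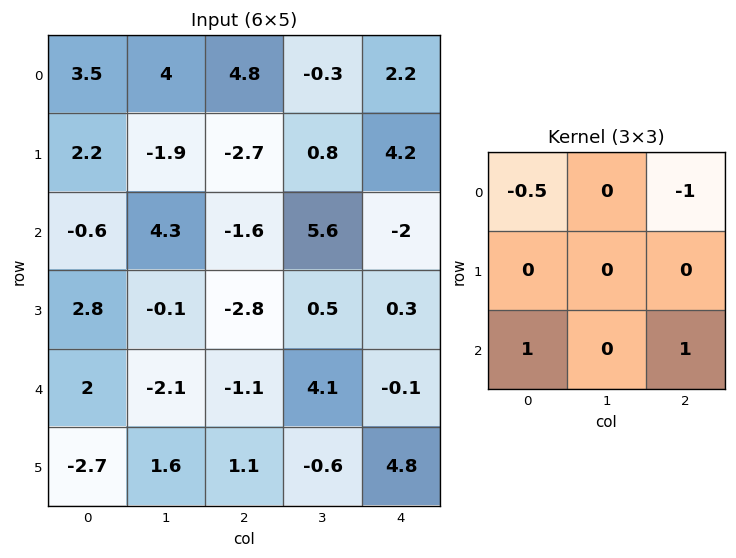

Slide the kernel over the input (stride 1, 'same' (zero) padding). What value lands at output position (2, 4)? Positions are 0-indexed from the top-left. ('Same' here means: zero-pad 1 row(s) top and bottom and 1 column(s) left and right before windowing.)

0.1

The receptive field on the zero-padded input at this output position is [0.8 4.2 0 / 5.6 -2 0 / 0.5 0.3 0]. Elementwise product with the kernel and sum: 0.8·-0.5 + 0·-1 + 0.5·1 + 0·1.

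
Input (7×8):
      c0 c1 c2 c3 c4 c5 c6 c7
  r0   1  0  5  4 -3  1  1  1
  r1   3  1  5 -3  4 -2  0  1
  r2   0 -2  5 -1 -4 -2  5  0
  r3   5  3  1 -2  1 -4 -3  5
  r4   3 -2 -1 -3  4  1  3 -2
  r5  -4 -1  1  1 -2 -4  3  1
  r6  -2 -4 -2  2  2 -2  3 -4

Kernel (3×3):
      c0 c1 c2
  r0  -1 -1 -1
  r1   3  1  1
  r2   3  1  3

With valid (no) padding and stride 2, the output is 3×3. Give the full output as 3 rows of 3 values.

Output[0,0]: The receptive field on the input at this output position is [1 0 5 / 3 1 5 / 0 -2 5]. Elementwise product with the kernel and sum: 1·-1 + 0·-1 + 5·-1 + 3·3 + 1·1 + 5·1 + 0·3 + -2·1 + 5·3.
Output[0,1]: The receptive field on the input at this output position is [5 4 -3 / 5 -3 4 / 5 -1 -4]. Elementwise product with the kernel and sum: 5·-1 + 4·-1 + -3·-1 + 5·3 + -3·1 + 4·1 + 5·3 + -1·1 + -4·3.

22 12 12
20 8 19
-28 4 -2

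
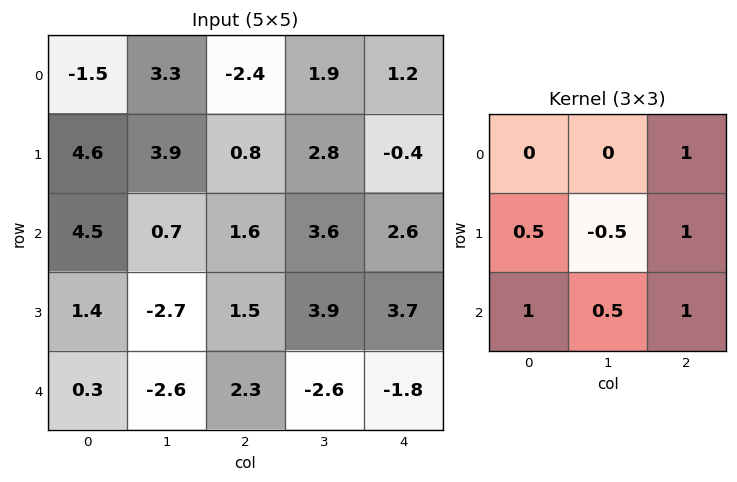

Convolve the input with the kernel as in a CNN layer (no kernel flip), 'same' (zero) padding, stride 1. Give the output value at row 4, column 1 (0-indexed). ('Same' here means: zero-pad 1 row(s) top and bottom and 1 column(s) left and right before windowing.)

5.25

The receptive field on the zero-padded input at this output position is [1.4 -2.7 1.5 / 0.3 -2.6 2.3 / 0 0 0]. Elementwise product with the kernel and sum: 1.5·1 + 0.3·0.5 + -2.6·-0.5 + 2.3·1 + 0·1 + 0·0.5 + 0·1.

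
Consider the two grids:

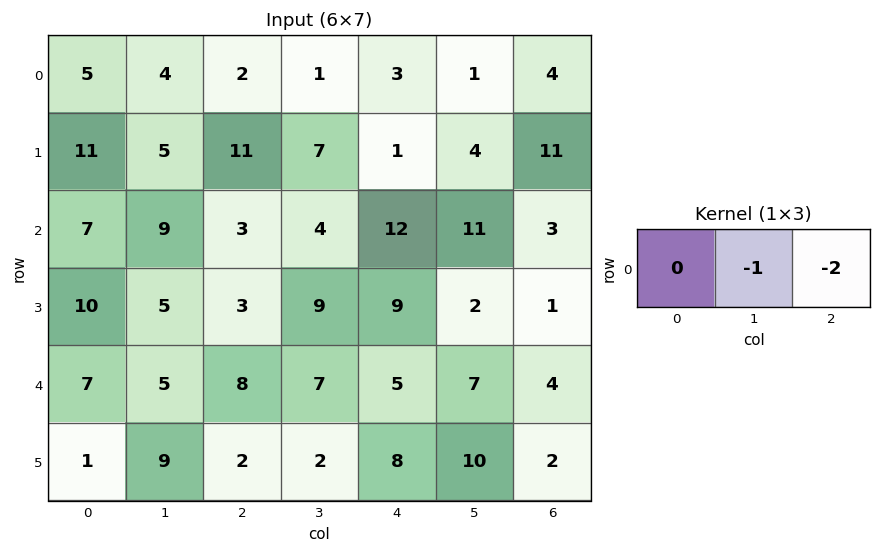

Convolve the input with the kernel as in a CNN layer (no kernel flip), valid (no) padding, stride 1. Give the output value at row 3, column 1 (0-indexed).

-21

The receptive field on the input at this output position is [5 3 9]. Elementwise product with the kernel and sum: 3·-1 + 9·-2.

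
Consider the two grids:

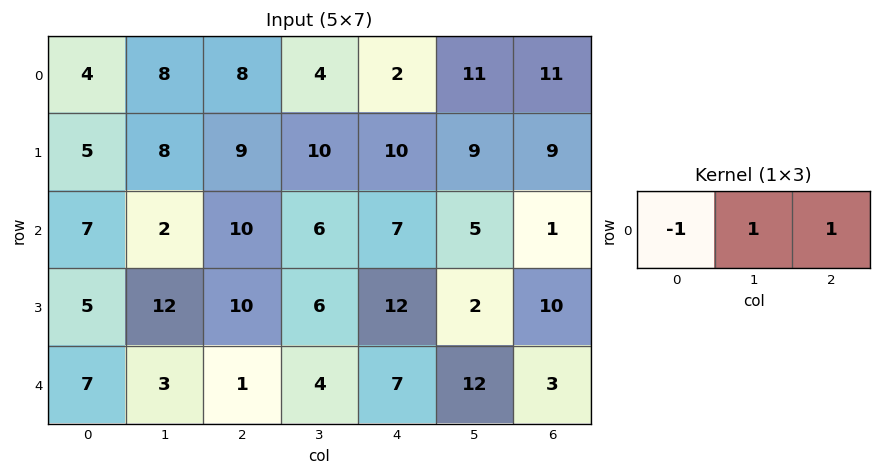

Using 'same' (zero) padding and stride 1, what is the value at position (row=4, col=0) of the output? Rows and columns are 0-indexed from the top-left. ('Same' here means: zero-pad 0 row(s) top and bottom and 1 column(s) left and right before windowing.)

10

The receptive field on the zero-padded input at this output position is [0 7 3]. Elementwise product with the kernel and sum: 0·-1 + 7·1 + 3·1.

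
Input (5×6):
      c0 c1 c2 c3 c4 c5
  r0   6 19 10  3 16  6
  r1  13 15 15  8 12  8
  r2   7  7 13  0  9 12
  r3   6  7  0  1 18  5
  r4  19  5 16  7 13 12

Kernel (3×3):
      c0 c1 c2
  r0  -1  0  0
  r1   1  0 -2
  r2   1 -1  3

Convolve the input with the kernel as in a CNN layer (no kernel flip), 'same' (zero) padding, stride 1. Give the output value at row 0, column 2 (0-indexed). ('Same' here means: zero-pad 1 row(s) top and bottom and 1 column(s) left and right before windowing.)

37

The receptive field on the zero-padded input at this output position is [0 0 0 / 19 10 3 / 15 15 8]. Elementwise product with the kernel and sum: 0·-1 + 19·1 + 3·-2 + 15·1 + 15·-1 + 8·3.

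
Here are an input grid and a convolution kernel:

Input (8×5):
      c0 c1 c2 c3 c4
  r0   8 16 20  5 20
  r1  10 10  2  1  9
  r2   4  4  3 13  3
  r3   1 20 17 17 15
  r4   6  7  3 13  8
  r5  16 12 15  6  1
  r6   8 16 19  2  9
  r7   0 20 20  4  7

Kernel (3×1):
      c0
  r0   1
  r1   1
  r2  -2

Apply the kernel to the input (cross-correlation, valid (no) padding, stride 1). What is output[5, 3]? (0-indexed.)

The receptive field on the input at this output position is [6 / 2 / 4]. Elementwise product with the kernel and sum: 6·1 + 2·1 + 4·-2.

0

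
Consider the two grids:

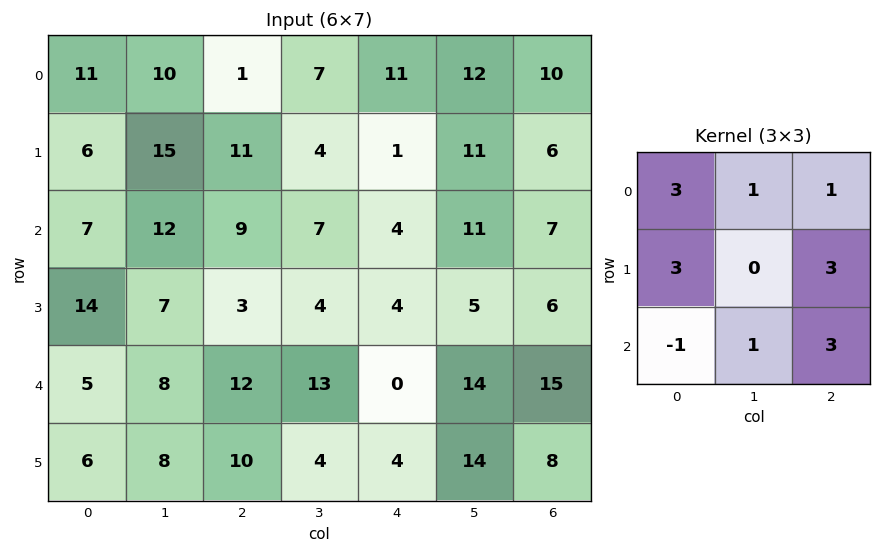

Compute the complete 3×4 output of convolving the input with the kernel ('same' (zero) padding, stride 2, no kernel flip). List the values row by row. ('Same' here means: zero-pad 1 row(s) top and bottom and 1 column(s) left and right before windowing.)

Output[0,0]: The receptive field on the zero-padded input at this output position is [0 0 0 / 0 11 10 / 0 6 15]. Elementwise product with the kernel and sum: 0·3 + 0·1 + 0·1 + 0·3 + 10·3 + 0·-1 + 6·1 + 15·3.
Output[0,1]: The receptive field on the zero-padded input at this output position is [0 0 0 / 10 1 7 / 15 11 4]. Elementwise product with the kernel and sum: 0·3 + 0·1 + 0·1 + 10·3 + 7·3 + 15·-1 + 11·1 + 4·3.

81 59 87 31
92 125 93 73
75 105 144 57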